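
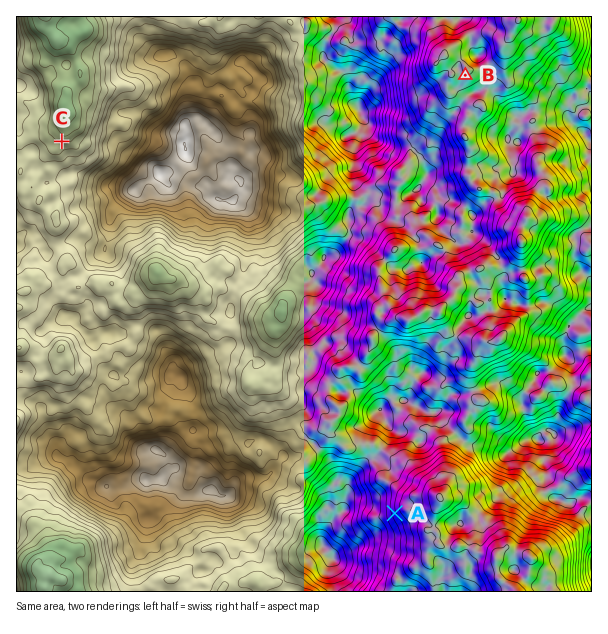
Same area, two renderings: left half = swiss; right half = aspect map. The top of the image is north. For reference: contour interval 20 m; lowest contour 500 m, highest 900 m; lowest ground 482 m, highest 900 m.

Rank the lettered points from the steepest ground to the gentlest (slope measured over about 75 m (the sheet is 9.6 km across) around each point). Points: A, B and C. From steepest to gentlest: A C B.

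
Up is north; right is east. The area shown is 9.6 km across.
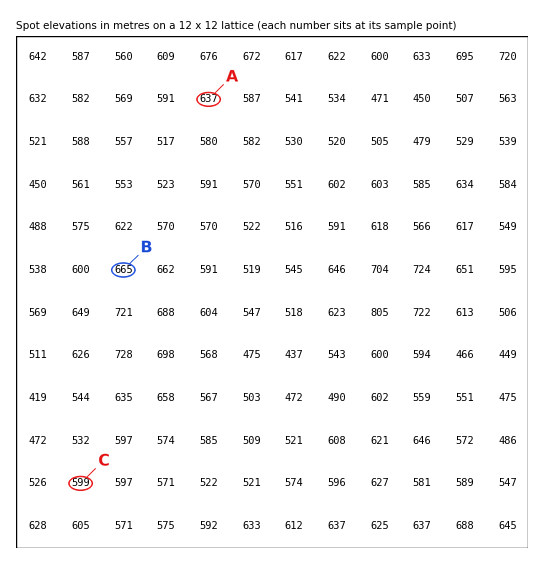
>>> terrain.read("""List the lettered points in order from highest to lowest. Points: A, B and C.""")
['B', 'A', 'C']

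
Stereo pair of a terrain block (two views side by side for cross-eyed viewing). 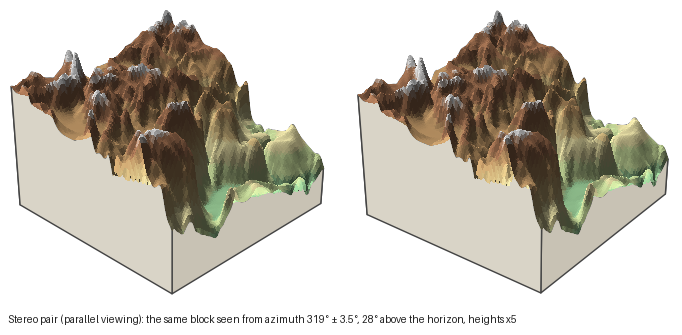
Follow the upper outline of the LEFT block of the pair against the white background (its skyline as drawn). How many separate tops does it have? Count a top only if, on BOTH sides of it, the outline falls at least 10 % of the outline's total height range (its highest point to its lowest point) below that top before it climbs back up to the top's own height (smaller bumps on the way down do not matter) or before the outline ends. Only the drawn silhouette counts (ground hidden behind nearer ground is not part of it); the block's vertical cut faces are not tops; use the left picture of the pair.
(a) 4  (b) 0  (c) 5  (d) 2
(d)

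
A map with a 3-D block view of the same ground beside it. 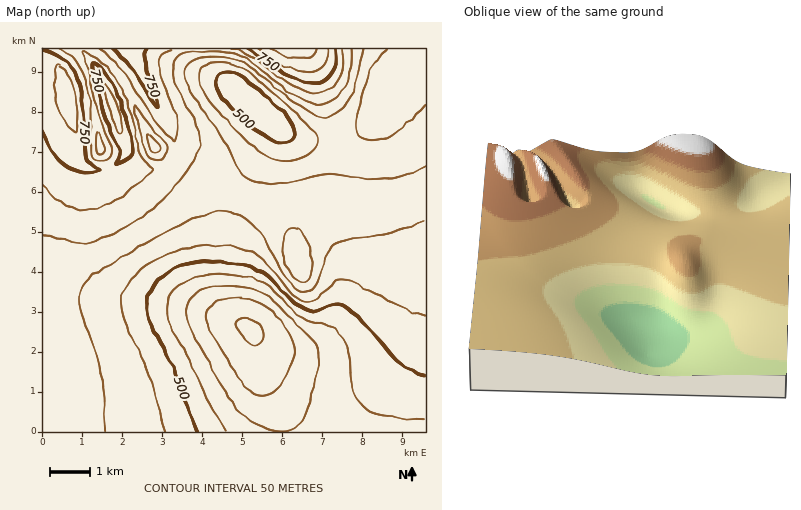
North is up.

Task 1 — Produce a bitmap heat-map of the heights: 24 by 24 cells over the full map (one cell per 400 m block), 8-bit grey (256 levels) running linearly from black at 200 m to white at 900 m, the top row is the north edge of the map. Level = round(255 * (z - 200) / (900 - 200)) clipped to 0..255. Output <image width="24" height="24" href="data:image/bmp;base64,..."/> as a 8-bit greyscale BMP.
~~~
<image width="24" height="24" href="data:image/bmp;base64,Qk12BgAAAAAAADYEAAAoAAAAGAAAABgAAAABAAgAAAAAAEACAAATCwAAEwsAAAABAAAAAAAAAAAAAAEBAQACAgIAAwMDAAQEBAAFBQUABgYGAAcHBwAICAgACQkJAAoKCgALCwsADAwMAA0NDQAODg4ADw8PABAQEAAREREAEhISABMTEwAUFBQAFRUVABYWFgAXFxcAGBgYABkZGQAaGhoAGxsbABwcHAAdHR0AHh4eAB8fHwAgICAAISEhACIiIgAjIyMAJCQkACUlJQAmJiYAJycnACgoKAApKSkAKioqACsrKwAsLCwALS0tAC4uLgAvLy8AMDAwADExMQAyMjIAMzMzADQ0NAA1NTUANjY2ADc3NwA4ODgAOTk5ADo6OgA7OzsAPDw8AD09PQA+Pj4APz8/AEBAQABBQUEAQkJCAENDQwBEREQARUVFAEZGRgBHR0cASEhIAElJSQBKSkoAS0tLAExMTABNTU0ATk5OAE9PTwBQUFAAUVFRAFJSUgBTU1MAVFRUAFVVVQBWVlYAV1dXAFhYWABZWVkAWlpaAFtbWwBcXFwAXV1dAF5eXgBfX18AYGBgAGFhYQBiYmIAY2NjAGRkZABlZWUAZmZmAGdnZwBoaGgAaWlpAGpqagBra2sAbGxsAG1tbQBubm4Ab29vAHBwcABxcXEAcnJyAHNzcwB0dHQAdXV1AHZ2dgB3d3cAeHh4AHl5eQB6enoAe3t7AHx8fAB9fX0Afn5+AH9/fwCAgIAAgYGBAIKCggCDg4MAhISEAIWFhQCGhoYAh4eHAIiIiACJiYkAioqKAIuLiwCMjIwAjY2NAI6OjgCPj48AkJCQAJGRkQCSkpIAk5OTAJSUlACVlZUAlpaWAJeXlwCYmJgAmZmZAJqamgCbm5sAnJycAJ2dnQCenp4An5+fAKCgoAChoaEAoqKiAKOjowCkpKQApaWlAKampgCnp6cAqKioAKmpqQCqqqoAq6urAKysrACtra0Arq6uAK+vrwCwsLAAsbGxALKysgCzs7MAtLS0ALW1tQC2trYAt7e3ALi4uAC5ubkAurq6ALu7uwC8vLwAvb29AL6+vgC/v78AwMDAAMHBwQDCwsIAw8PDAMTExADFxcUAxsbGAMfHxwDIyMgAycnJAMrKygDLy8sAzMzMAM3NzQDOzs4Az8/PANDQ0ADR0dEA0tLSANPT0wDU1NQA1dXVANbW1gDX19cA2NjYANnZ2QDa2toA29vbANzc3ADd3d0A3t7eAN/f3wDg4OAA4eHhAOLi4gDj4+MA5OTkAOXl5QDm5uYA5+fnAOjo6ADp6ekA6urqAOvr6wDs7OwA7e3tAO7u7gDv7+8A8PDwAPHx8QDy8vIA8/PzAPT09AD19fUA9vb2APf39wD4+PgA+fn5APr6+gD7+/sA/Pz8AP39/QD+/v4A////AJiXlZOQjIaAd21jWE9IRkdKTlJUVlhYWZmXlZOQi4V9dGlcUEU/P0JITlRYXF5gYJmXlpOPioR7cGRWSDw2Nz1FTlVbYGNlZ5mYlpOOiYF4bF5PQDMuMTlCTFVcYmdqbJmYlZKNhn5zZldHOC0pLDVAS1VeZWpucZmXlJCKg3lsXk4+MCclKTRCTVdgaG9zdpmWk46HfnNlVkY2KiQkLDxOV11mbnR4e5iVkYyEem5gUUI1LCksOVJoaWhudXp+gJiVkYuEem9iVUk/OztBU3WJfnV4fYGDhZmXk4+IgHZrYVhTUlVdcpaijYCBhIeIiZyamZaRiYF4cWxqam52iqmrlYmJi4yMjKChoZ+blY6HgX58fYCHl6uol5CPj4+Pj6aoqqmloJmTjouJioyRm6WimZWTk5KRkayxs7KuqaOdl5ORkJKVmp+em5iWlZSTkrO4u7q2sauknpiVlJSVmJqbmpiWlZSTk7rAwsK/ubKro52YlZOSkpOVlpWUk5OTk8DHysTFwrivqqKblZCLiIeKjY6Ojo+QkcbOy6q+yaScr6adlIqAeXd9hIeHhoiLjszVzKvLx5yptaiajX9yaWx4g4WCfn6DidHczbXYvaa+taORgHBjYnCDjouBd3Z7g9Xgy7/ZsrrCrpiDcGJfboedo5qHdnB0fNfgxcjKssa7o4t2ZmJwjqy8va2SeXBxddbYusm1wciznId3b3iVudHZ1L2bgHVxcs28srXA0se2ppyVl6fG4u3u4sOfiH12cg=="/>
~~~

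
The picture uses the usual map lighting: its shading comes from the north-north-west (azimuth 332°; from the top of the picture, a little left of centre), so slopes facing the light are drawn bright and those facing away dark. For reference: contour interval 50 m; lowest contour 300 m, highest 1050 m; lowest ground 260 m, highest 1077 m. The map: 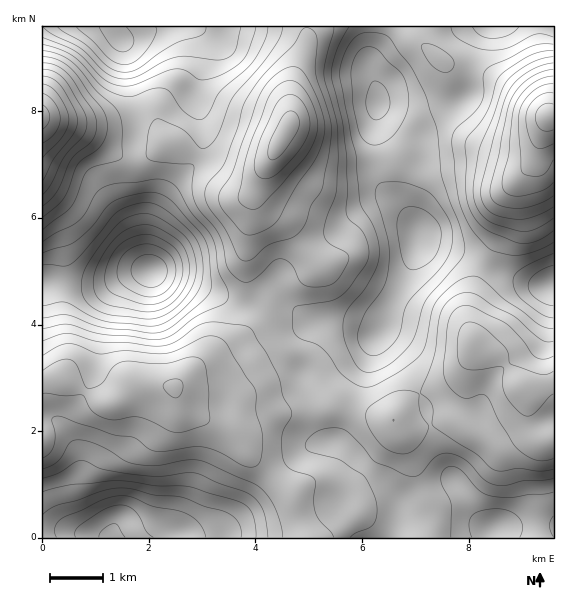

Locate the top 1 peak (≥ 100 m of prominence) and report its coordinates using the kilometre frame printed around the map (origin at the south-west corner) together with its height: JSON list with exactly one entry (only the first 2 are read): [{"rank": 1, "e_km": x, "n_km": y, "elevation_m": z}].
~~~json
[{"rank": 1, "e_km": 4.61, "n_km": 7.71, "elevation_m": 967}]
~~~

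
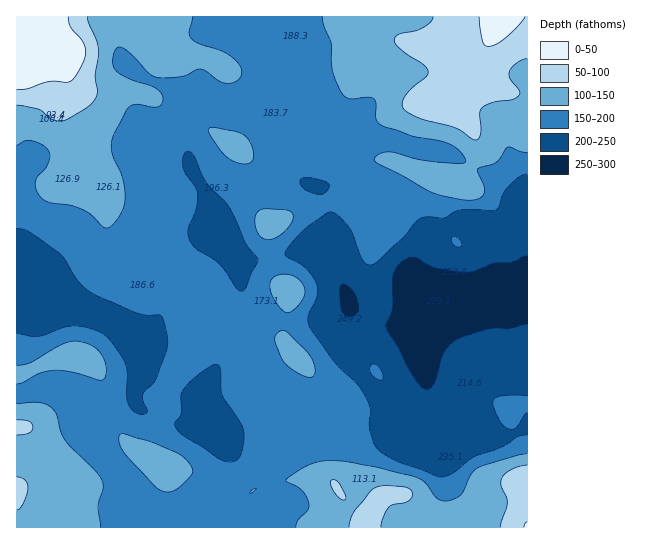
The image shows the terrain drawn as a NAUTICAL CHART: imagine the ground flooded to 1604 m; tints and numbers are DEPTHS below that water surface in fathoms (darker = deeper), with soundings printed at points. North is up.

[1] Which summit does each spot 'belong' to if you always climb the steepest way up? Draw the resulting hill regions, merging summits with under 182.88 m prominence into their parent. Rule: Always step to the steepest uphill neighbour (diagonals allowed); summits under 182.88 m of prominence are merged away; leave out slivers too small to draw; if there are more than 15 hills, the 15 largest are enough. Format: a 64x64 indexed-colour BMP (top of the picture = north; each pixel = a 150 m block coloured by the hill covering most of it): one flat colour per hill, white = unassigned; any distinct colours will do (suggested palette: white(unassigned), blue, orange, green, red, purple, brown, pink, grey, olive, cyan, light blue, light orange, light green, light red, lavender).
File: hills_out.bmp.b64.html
<image width="64" height="64" href="data:image/bmp;base64,Qk12CAAAAAAAAHYAAAAoAAAAQAAAAEAAAAABAAQAAAAAAAAIAAATCwAAEwsAABAAAAAAAAAA////ALR3HwAOf/8ALKAsACgn1gC9Z5QAS1aMAMJ34wB/f38AIr28AM++FwDox64AeLv/AIrfmACWmP8A1bDFACIiIiIiIiIiIiIiIiIiIiIiIiIiIiIiIiIiIiIiIiIiIiIiIiIiIiIiIiIiIiIiIiIiIiIiIiIiIiIiIiIiIiIiIiIiIiIiIiIiIiIiIiIiIiIiIiIiIiIiIiIiIiIiIiIiIiIiIiIiIiIiIiIiIiIiIiIiIiIiIiIiIiIiIiIiIiIiIiIiIiIiIiIiIiIiIiIiIiIiIiIiIiIiIiIiIiIiIiIiIiIiIiIiIiIiIiIiIiIiIiIiIiIiIiIiIiIiIiIiIiIiIiIiIiIiIiIiIiIiIiIiIiIiIiIiIiIiIiIiIiIiIiIiIiIiIiIiIiIiIiIiIiIiIiIiIiIiIiIiIiIiIiIiIiIiIiIiIiIiIiIiIiIiIiIiIiIiIiIiIiIiIiIiIiIiIiIiIiIiIiIiIiIiIiIiIiIiIiIiIiIiIiIiIiIiIiIiIiIiIiIiIiIiIiIiIiIiIiIiIiIhESIiIiIiIiIiIiIiIiIiIiIiIiIiIiIiIiIiIiIiIiERERESIiIiIiIiIiIiIiIiIiIiIiIiIiIiIiIiIiIiERERERERIiIiIiIiIiIiIRERIiIiIiIiIiIiIiIiIiEREREREREiIiIiIiIiIhERERIiIiIiIiIiIiIiIiIhERERERERESIiIiIiIiIhEREREiIiIiIiIiIiIiIiIRERERERERERIiIiIiIiIiEREREiIiIiIiIiIiIiIiEREREREREREREiIiIiIiIiIRESIiIiIiIiIiIiIiIiERERERERERERESIiIiIiIiIhEiIiIiIiIiIiIiIiIiIRERERERERERERIiIiIiIiIiIiIiIiIiIiIiIiIiIiIREREREREREREREiIiIiIiIiIiIiIiIiIiIiIiIiIiIRERERERERERERESIiIiIiIiIiIiIiIiIiIiIiIiIiIhERERERERERERERIiIiIiIiIiIiIiIiIiIiIiIiIiIhEREREREREREREREiIiIiIiIiISIiIiIiIiIiIiIiIiERERERERERERERESIiIiIiIiEREiIiIiIiIiIiIiIiIRERERERERERERERIiIiIiIiERESIiIiIiIiIiIiIiIhEREzMzERERERERERESIiIhEREREiIiIiIiIiIiIiIiETMzMzMxEREREREREREiERERERESIiIiIiIiIiIiIiIjMzMzMzERERERERERERERERERERIiIiIiIiIiIiIiIiMzMzMzEREREREREREREREREREREiIiIiIiIiIiIiIiMzMzMzMREREREzMRERERERERERERIiIiIiIiIiIiIiIzMzMzMRERERETMzEREREREREREREiIiIiIiIiIiIiIzMzMzMxERERERMzMRERERERERERESIiIiIiIiIiIiIzMzMzMzEREREREzMxEREREREREREREiIiIiESIiIiIjMzMzMzMRERERETMzERERERERERERERIiIiERERESIjMzMzMzMxERERERMzMRERERERERERERESIiIRERERERMzMzMzMzMREREREzMxERERERERERERERESIRERERERETMzMzMzMxEREREzMzERERERERERERERERERERERERERMzMzMzMzMxEREzMzMREREREREREREREREREREREREREzMzMzMzMzMzMzMzMxERERERERERERERERERERERERETMzMzMzMzMzMzMzMzERERERERERERERERERERERERERMzMzMzMzMzMzMzMzMREREREREREREREREREREREREREzMzMzMzMzMzMzMzMxEREREREREREREREREREREREREzMzMzMzMzMzMzMzMzERERERERERERERERERERERERMzMzMzMzMzMzMzMzMzMRERERERERERERERERERERERMzMzMzMzMzMzMzMzMzMxERERERERERERERERERERERMzMzMzMzMzMzMzMzMzMzEREREREREREREREREREREREzMzMzMzMzMzMzMzMzMzMRERERERERERERERERERERETMzMzMzMzMzMzMzMzMzMxEREREREREREREREREREREREzMzMzMzMzMzMzMzMzMzERERERERERERERERERERERERMzMzMzMzMzMzMzMzMzMRERERERERERERERERERERERETMzMzMzMzMzMzMzMzMxERERERERERERERERERERERERMzMzMzMzMzMzMzMzMzERERERERERERERERERERERERMzMzMzMzMzMzMzMzMzMREREREREREREREREREREREREzMzMzMzMzMzMzMzMzMxERERERERERERERERERERERETMzMzMzMzMzMzMzMzMzERERERERERERERERERERERETMzMzMzMzMzMzMzMzMzMRERERERERERERERERERERERMzMzMzMzMzMzMzMzMzMxERERERERERERERERERERERMzMzMzMzMzMzMzMzMzMzEREREREREREREREREREREREzMzMzMzMzMzMzMzMzMzMRERERERERERERERERERERETMzMzMzMzMzMzMzMzMzMxERERERERERERERERERERERMzMzMzMzMzMzMzMzMzMzEREREREREREREREREREREREzMzMzMzMzMzMzMzMzMzMRERERERERERERERERERERETMzMzMzMzMzMzMzMzMzMxERERERERERERERERERERERMzMzMzMzMzMzMzMzMzMz"/>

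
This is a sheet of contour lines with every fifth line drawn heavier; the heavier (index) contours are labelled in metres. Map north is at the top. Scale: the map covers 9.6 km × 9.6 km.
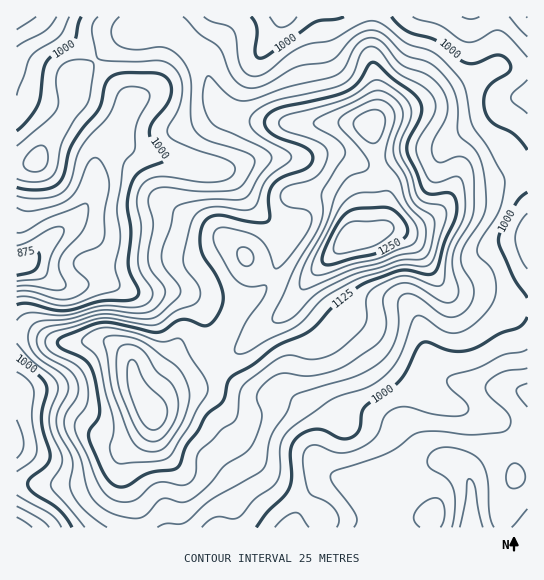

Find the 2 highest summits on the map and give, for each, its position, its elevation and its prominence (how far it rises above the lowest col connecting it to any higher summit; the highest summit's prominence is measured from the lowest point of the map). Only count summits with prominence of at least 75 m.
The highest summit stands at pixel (351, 238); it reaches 1295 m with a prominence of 438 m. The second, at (151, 411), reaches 1243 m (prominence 101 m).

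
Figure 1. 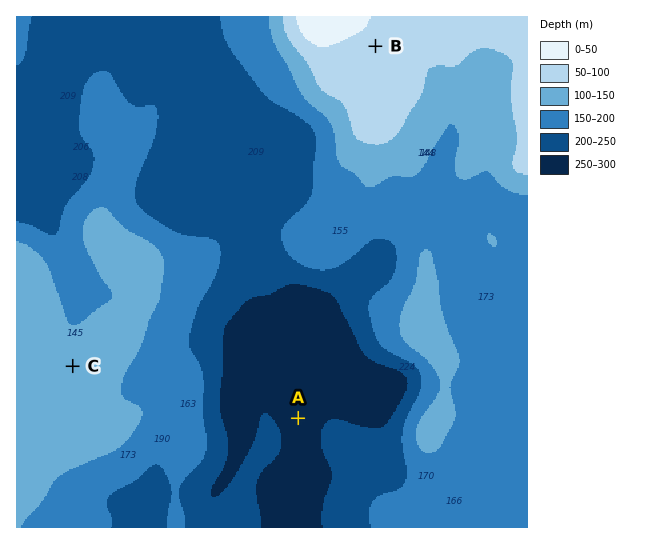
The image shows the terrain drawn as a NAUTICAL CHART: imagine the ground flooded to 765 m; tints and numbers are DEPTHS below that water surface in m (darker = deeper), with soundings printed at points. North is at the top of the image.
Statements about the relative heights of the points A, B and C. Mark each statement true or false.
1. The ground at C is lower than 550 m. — false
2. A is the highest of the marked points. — false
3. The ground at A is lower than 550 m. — true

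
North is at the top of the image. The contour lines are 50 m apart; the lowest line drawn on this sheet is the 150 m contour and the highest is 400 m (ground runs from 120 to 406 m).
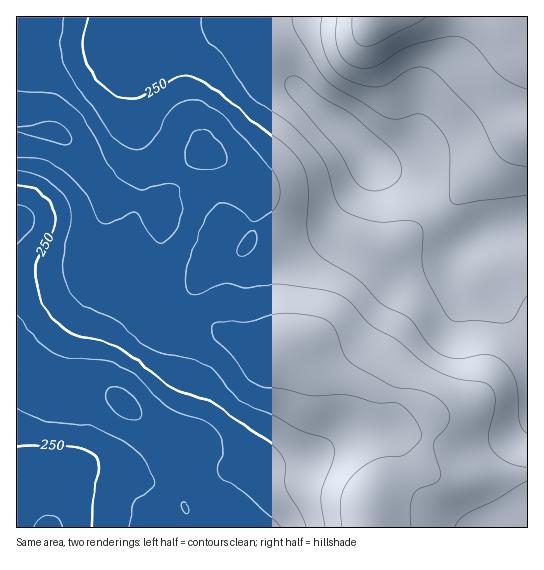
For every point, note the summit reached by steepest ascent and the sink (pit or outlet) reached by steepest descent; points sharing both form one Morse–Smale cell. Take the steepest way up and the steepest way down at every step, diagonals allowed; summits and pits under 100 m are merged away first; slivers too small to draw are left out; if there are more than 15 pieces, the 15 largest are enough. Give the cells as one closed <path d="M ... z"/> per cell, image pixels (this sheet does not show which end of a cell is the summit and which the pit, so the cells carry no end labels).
<path d="M243 16l-226 0-1 114 35 1 8 2 17 17 29 41 10 5 15 1 17 6 18 12-6 32-10 27 0 19 3 12 4 9 6 6 21 7 34 2 45 23 8 0 13-7 11-1 24 25 9 6 28 8 22 9 36 7 13 6 7 8 0 10-9 28-1 16-30 14-17 13-8 16 2 18 157 0 1-303-13 0-28 7-24 13-4 0-12-12-26-38-12-12-32-16-36-40-23-18-50-48z"/><path d="M51 131l-35 0 0 226 34 28 16 7 36 1 11 3 8 4 30 25 23 12 6 6 19 38 24 26 14 21 132 0-1-18 8-16 17-13 30-14 1-16 9-28 0-10-7-8-13-6-36-7-22-9-28-8-9-6-24-25-11 1-13 7-8 0-45-23-34-2-21-7-6-6-4-9-3-12 0-19 10-27 6-32-18-12-17-6-15-1-10-5-34-48-12-10z"/><path d="M527 16l-283 1 24 44 50 48 23 18 36 40 32 16 12 12 26 38 12 12 4 0 24-13 41-9z"/><path d="M17 357l0 171 219-1-13-20-24-26-19-38-6-6-23-12-30-25-8-4-11-3-36-1-16-7z"/>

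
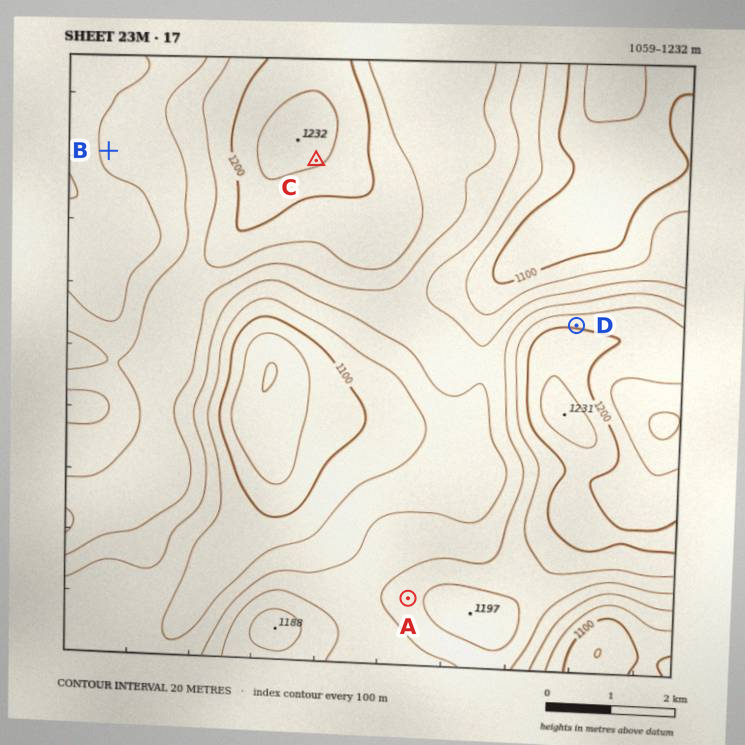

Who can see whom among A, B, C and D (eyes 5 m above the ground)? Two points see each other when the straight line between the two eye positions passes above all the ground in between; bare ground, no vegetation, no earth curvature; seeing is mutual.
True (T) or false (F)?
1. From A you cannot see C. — F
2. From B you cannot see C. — T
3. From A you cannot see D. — T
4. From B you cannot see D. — T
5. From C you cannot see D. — F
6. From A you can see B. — F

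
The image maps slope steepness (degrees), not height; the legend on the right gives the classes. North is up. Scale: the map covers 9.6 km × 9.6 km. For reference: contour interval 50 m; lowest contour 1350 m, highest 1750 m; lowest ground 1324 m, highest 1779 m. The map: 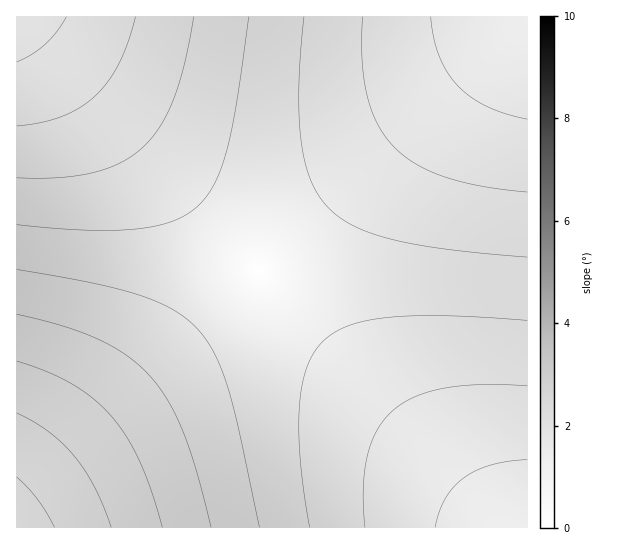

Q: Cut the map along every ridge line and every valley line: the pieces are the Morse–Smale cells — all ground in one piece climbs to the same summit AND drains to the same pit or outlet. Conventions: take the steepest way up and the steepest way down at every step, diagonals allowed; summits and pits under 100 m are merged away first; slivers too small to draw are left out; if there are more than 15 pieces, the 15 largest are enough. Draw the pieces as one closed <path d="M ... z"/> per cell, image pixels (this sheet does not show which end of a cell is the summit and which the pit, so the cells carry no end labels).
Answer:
<path d="M527 19l-267 251 3 5 238 253 27-1z"/><path d="M259 271l-242 226 0 31 483-1z"/><path d="M527 16l-506 1 238 254 263-246 5-4z"/><path d="M21 16l-5 1 1 482 242-228z"/>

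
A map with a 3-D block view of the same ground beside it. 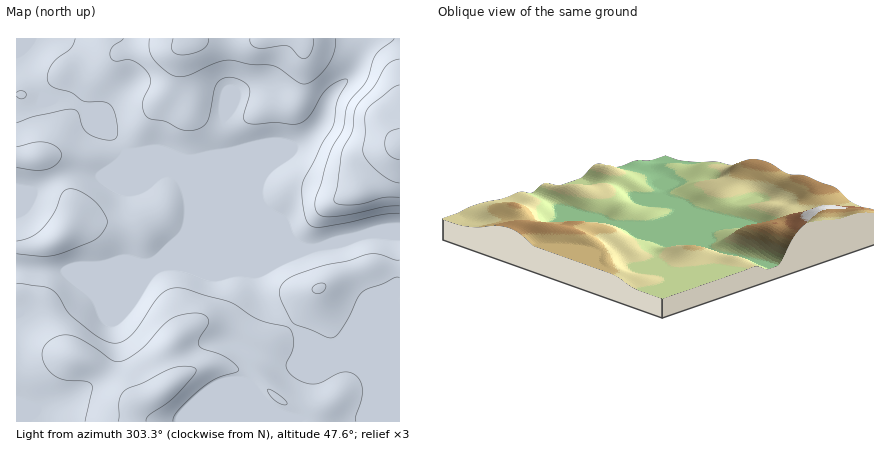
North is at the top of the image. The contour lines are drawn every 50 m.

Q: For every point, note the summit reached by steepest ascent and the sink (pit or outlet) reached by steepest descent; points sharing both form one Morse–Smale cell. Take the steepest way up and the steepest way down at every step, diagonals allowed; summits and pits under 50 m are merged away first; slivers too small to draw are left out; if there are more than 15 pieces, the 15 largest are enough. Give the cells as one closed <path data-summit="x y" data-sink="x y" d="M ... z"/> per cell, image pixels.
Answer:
<path data-summit="162 390" data-sink="16 38" d="M186 191l2 27-4 14-26 26-8 4-32-2-14 5-26 1-12 5-50-3 0 154 384 0 0-82-56 0-18 3-28-12-30-23-7-10-5-24-10-22z"/><path data-summit="192 40" data-sink="16 38" d="M366 38l-319 0 13 5 9 9 6 14 0 12-3 12-6 8-6 2 12 1 10 6 24 25 7 4 13 16 32-3 24 9 14 0 18-3 60 0 28-13 18-18 13-32 19-18z"/><path data-summit="400 146" data-sink="16 38" d="M400 38l-33 0-15 36-21 22-11 28-14 15-16 10-16 6-60 0-18 3-14 0-24-9-31 3 11 8 36 14 7 8 3 6 16 16 102 43 12 1 12-4 12 0 26-9 36 2z"/><path data-summit="60 236" data-sink="16 38" d="M42 94l-4 11-22 7 0 156 50 3 16-6 22 0 14-5 16 0 14 3 10-5 26-26 2-4 2-28-7-18-7-8-44-18-17-20-7-4-26-27-12-5-14 0z"/><path data-summit="318 288" data-sink="16 38" d="M200 204l-1 0 47 48 9 20 3 18 5 12 35 29 28 12 18-3 56 0 0-103-36-2-26 9-12 0-18 4z"/><path data-summit="400 146" data-sink="16 38" d="M46 38l-30 0 0 74 22-7 4-11 6 4 12 2 6-2 6-8 3-12-2-18-13-17z"/>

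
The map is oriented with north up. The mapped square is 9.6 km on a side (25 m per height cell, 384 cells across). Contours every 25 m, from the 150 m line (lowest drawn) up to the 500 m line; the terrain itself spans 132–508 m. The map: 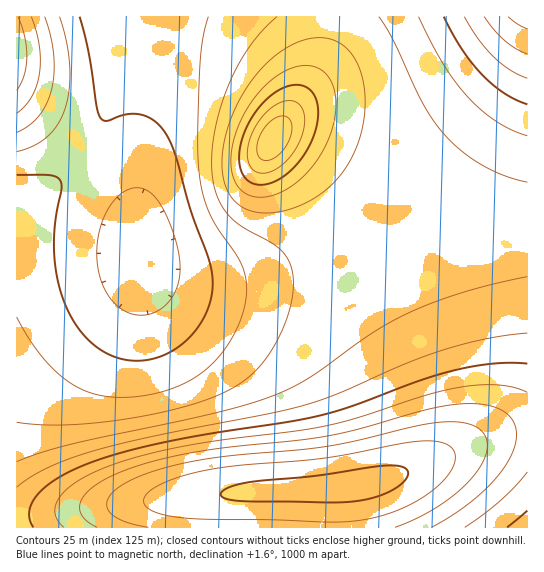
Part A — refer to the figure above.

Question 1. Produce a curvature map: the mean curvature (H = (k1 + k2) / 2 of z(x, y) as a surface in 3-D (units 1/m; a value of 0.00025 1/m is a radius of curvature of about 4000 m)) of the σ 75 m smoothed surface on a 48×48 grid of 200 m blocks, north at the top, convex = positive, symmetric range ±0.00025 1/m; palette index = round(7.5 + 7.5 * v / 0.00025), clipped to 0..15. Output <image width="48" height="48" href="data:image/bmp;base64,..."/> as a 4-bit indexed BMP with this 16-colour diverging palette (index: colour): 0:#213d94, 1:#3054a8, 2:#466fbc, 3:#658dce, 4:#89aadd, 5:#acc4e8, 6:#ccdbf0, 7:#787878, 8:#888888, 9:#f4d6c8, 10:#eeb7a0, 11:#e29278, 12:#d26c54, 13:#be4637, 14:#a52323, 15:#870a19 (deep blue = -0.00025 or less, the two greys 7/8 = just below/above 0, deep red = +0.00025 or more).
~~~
<image width="48" height="48" href="data:image/bmp;base64,Qk32BAAAAAAAAHYAAAAoAAAAMAAAADAAAAABAAQAAAAAAIAEAAATCwAAEwsAABAAAAAAAAAAlD0hAKhUMAC8b0YAzo1lAN2qiQDoxKwA8NvMAHh4eACIiIgAyNb0AKC37gB4kuIAVGzSADdGvgAjI6UAGQqHAJmZqqqqq7qqqqmZiIiIiIiIiIiHd3d3d5maqru7u7u7u7uqqpmZmZmZmZiIh3d3d5maqru7u7u7u7u7u6qqqqqqqZmYiId3d4iZqqu7u7uqqru7u7u6qqqqqqqZmIiHd4iImaqru7u7u7u7u7u7uqqqqqqqmZiId3d3iImaqru7u7u7uqqqqqqqqqqqqZmIiHd3d3eIiZqqqqqqqqqZmZqqqqqqqpmYiHZmZmZnd3iIiZmZmYiIiJmZmqqqqqmZmHdmZmZmZmZmd3d3d3d3d3iIiZmaqqmZmHd2ZmZVVVVVVmZmZmZmZnd3iImZmZmZmXd3dmZmVVVVVVVVVVZmZmZnd4iImZmZmXd3d3ZmZmZVVVVVVVZmZmZmd3eIiImZmYd3d3d3ZmZmZmZmZmZmZmZmZ3d3iIiIiIiHd3d3d3d3d3d3ZmZmZmZmZnd3d4iIiIiHd3d3d3d3d3d3d3d3d3d2Z3d3d3eIiIiId3d3d3d3d3d3d3d3d3d3d3d3d3d3iIiId3d3d3d3d3d3d3d3d3d3d3d3d3d3d4iId3d3d3d3d3d3eIiHd3d3d3d3d3d3d4iHd3d3d3d3d3d3iIiId3d3d3d3d3d3d4iHd3d3d3d3d3d3eIiIiHd3d3d3d3d3d4iHd3d3d3d3d3d3eIiIiId3d3d3d3d3d4iHd3d3d3d3d3d3d4iIiIh3d3d3d3d3d4iHd3d3dmZ3d3d3d3iIiIiHd3d3d3d3d4iId3d3dmZnd3d3d3d4iIiId3d3d3d3d4iId3d3dmZnd3d3d3d3eIiId3d3d3d3d4iId3d3dmZnd3d3d3d3d3iIh3d3d3d3d4iId3d3dmZnd3d3d3d3d3d3d3d3d3eHd4iId3d3dmZnd3d3d3d3d3d3d3iIiIiIiIiId3d3dmZmd3iId3d3d3d3d3iIiIiIiIiIh3d3d2Zmd4iIh3d3d3d3d3iIiIiIiJiIh3d3d2Zmd4iZh3Znd3d3d3iIiIiIiJmYiHd3d3ZmZ4mqqHZmd3d3d3iIiIiIiIiJmId3d3ZmZ3msyodmZ3d3d3iIiIiIiIiIiId3d3dmZnit/admZ3d3d3iIiIiIiIiIiIh3d3dmZmed/9l2Znd3d3iIiIiIiHiIiJiHd3d2ZmaM//uGZnd3d3iIiIiIiHeIiImHd3d2ZmZ67/6nZnd3d3iIiIiIiHd4iImHd3d3ZmZov/+4d3d3d4iIiIiIh3d3iImYd3d3dmZnnP/Jh3d3d4iIiIiId2d3iImYd3d3dmZmes3Kh3d3d4iIiIiId2Z3iImYd3d3d2ZmeKu6mHd3eIiIiIiHd2Z3iJmYd3d3d3ZmZ4mpmId3eIiIiIiHd2Z3iJmYd3d3d3d2d4iZmIh4iIiIiIh3d2Z3iJmYh3d3d3d3d3iIiIiIiIiIiIh3d2Z3iJmYh3d3d3d3d3iIiIiIiIiIiId3d2Z4iZmYiHd3d3d3d3eIiIiIiIiIiId3dmd4iZmYiHd3d3d3d3eIiIiIiIiIiHd3Zmd4iZmIiId3d3d3d3d4iIiIiIiIiHd2Zg=="/>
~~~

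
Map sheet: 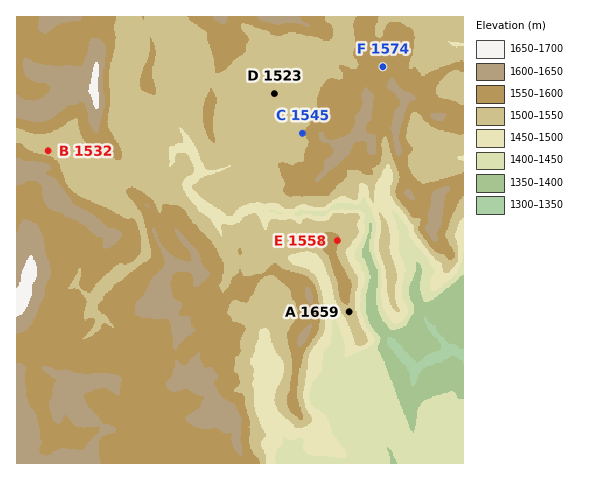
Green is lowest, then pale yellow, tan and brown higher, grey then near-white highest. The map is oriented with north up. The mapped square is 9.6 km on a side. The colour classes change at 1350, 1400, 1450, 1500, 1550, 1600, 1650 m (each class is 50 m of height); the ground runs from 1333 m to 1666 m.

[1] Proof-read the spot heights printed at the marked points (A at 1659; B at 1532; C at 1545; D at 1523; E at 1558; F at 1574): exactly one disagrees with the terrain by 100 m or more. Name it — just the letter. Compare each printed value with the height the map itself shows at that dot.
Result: A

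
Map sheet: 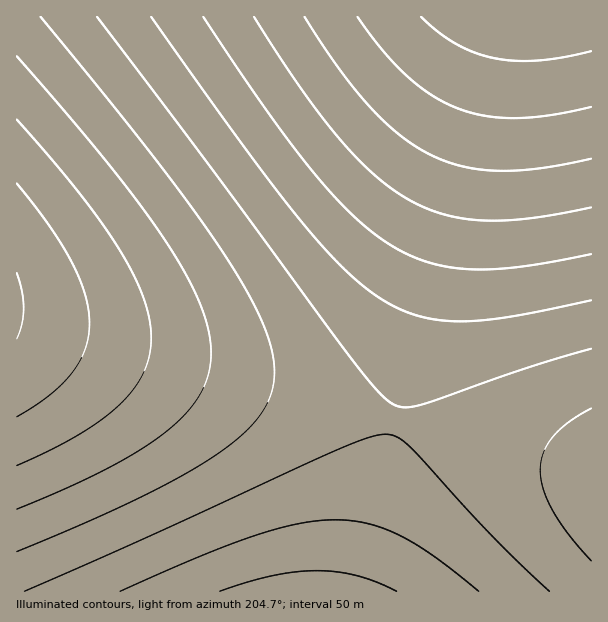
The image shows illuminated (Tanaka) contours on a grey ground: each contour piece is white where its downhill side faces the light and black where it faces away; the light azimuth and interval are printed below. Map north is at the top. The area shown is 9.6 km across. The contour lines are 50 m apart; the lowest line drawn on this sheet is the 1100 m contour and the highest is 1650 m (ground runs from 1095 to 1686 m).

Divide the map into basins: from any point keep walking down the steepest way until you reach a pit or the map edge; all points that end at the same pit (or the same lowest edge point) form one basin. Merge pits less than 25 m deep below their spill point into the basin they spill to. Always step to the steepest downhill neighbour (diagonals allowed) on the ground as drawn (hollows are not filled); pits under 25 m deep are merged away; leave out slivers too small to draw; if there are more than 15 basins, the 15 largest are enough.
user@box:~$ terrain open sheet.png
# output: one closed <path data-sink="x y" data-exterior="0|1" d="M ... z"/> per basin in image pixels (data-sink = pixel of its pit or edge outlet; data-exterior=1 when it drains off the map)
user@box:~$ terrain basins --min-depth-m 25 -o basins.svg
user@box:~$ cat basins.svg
<path data-sink="17 306" data-exterior="1" d="M497 16l-481 1 1 575 335-1 136-534 10-36z"/><path data-sink="591 483" data-exterior="1" d="M591 16l-93 1-145 575 239-1z"/>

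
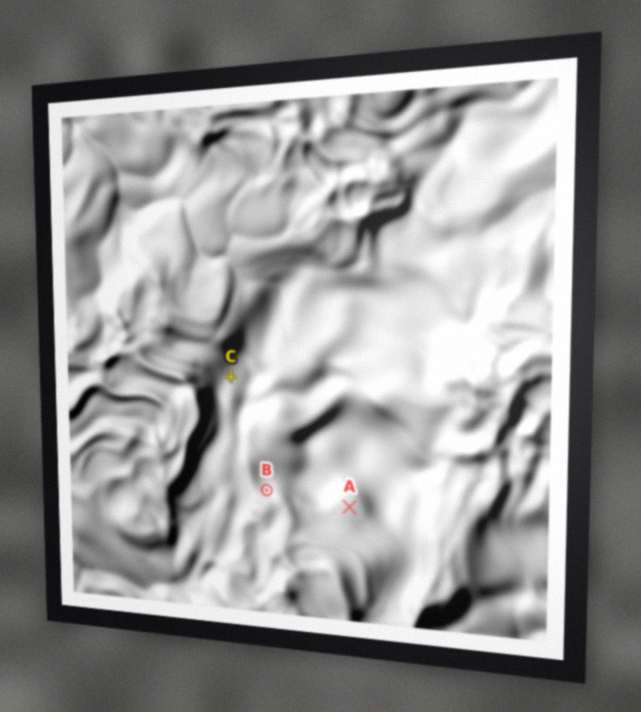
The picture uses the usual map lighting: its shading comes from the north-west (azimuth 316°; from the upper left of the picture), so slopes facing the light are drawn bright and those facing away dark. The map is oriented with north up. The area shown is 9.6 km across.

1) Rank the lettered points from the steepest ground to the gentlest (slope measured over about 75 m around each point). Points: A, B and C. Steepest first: B C A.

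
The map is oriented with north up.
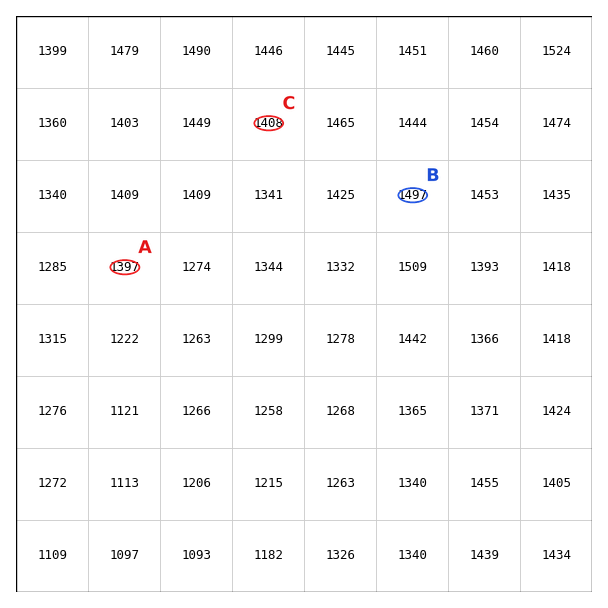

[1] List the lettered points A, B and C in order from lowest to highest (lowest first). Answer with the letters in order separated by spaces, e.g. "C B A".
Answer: A C B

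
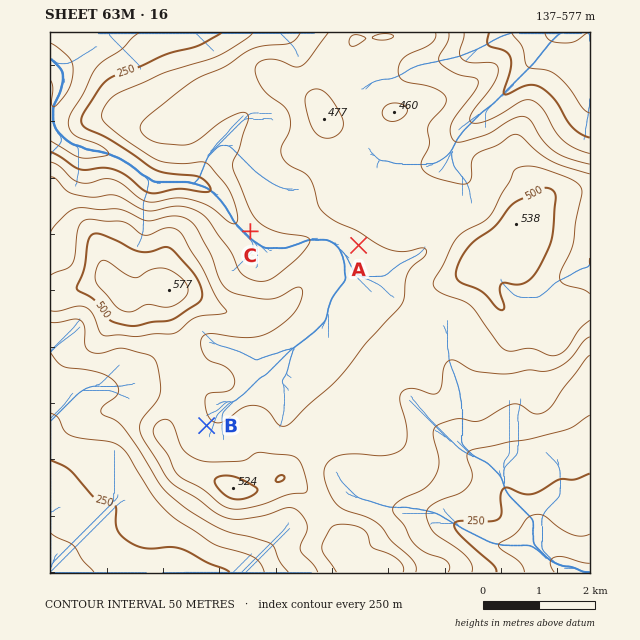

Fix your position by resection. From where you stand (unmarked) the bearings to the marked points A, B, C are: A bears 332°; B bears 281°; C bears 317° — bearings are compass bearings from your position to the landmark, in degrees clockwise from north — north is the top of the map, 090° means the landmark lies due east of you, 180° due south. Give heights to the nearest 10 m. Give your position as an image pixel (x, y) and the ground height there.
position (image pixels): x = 483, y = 480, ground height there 290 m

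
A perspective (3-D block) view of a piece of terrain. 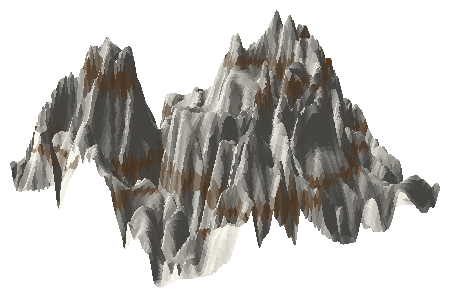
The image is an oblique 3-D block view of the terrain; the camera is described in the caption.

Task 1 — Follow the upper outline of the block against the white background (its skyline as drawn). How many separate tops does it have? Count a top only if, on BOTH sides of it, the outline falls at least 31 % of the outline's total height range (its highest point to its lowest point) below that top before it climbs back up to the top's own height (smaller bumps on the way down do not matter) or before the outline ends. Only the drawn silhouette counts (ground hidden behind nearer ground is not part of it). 2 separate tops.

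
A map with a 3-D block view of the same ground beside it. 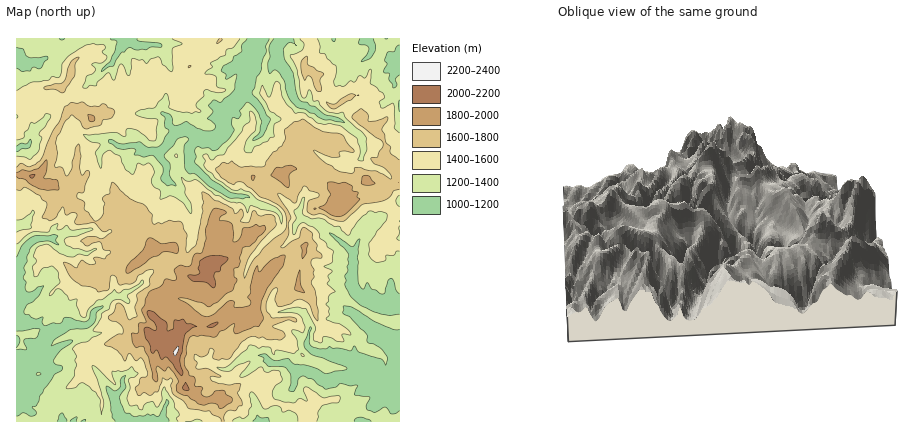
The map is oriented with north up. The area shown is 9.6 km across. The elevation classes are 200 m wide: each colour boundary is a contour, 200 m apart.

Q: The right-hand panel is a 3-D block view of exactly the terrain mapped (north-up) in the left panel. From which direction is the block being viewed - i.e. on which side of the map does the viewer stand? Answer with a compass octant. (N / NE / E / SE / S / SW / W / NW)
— N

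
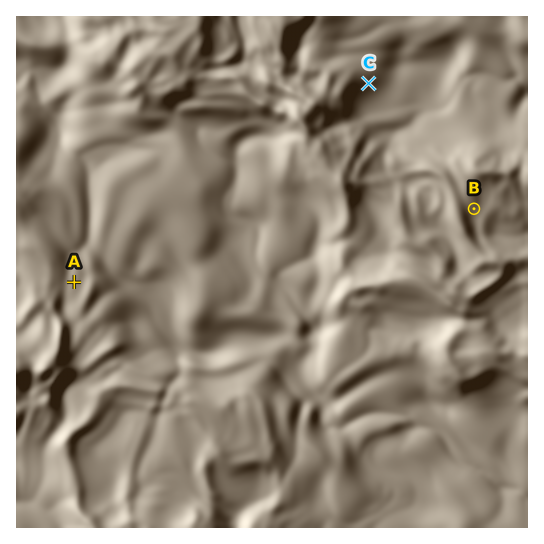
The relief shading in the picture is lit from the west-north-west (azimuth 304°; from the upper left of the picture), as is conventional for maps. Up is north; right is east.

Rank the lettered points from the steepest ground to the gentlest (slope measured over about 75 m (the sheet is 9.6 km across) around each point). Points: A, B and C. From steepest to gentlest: C B A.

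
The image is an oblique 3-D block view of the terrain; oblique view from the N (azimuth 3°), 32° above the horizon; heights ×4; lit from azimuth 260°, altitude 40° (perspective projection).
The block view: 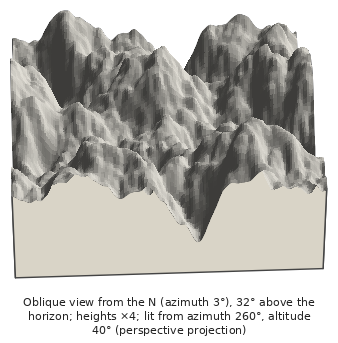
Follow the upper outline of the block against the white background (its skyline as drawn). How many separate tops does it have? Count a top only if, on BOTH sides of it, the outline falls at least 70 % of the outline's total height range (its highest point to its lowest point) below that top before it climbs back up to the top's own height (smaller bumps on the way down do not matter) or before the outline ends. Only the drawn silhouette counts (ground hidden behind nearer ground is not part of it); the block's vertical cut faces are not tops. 0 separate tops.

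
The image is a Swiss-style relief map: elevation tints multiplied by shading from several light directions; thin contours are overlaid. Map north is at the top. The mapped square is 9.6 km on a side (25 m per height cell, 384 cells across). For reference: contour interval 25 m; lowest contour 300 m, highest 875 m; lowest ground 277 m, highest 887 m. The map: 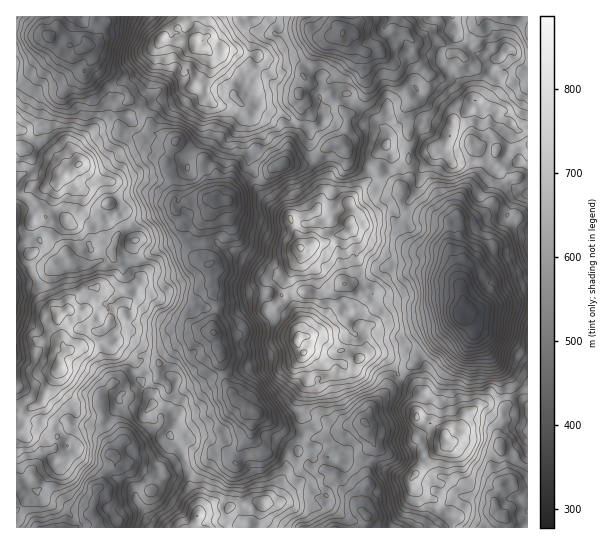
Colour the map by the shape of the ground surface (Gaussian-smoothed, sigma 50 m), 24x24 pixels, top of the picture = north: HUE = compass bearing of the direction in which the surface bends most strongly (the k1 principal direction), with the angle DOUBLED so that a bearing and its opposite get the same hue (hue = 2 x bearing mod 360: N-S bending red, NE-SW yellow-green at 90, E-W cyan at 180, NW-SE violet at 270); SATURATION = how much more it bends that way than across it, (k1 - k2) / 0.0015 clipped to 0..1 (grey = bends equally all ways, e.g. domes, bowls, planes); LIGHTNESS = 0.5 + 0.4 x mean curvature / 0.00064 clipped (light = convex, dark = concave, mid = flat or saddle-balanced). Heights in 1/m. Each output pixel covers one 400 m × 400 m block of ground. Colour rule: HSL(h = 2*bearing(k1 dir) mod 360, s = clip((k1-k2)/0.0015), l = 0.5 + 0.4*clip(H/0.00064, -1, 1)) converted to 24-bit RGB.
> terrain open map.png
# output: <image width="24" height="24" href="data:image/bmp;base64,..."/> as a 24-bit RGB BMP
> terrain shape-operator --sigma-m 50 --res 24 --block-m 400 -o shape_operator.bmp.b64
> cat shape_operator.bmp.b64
<image width="24" height="24" href="data:image/bmp;base64,Qk32BgAAAAAAADYAAAAoAAAAGAAAABgAAAABABgAAAAAAMAGAAATCwAAEwsAAAAAAAAAAAAA9y22ebHKQf+kLgV/NFzkLL8YKrRyxzdh/8p3kxEpkTKZ3pdN0EMuSlXxbVDebfvkCQVl5hVMvt8oHsBoz/W+Mui8Mwwd32gZwYHM52uRzLoVBUJEdh5u3PjIDCEndbVH1O2sRmDvkHD14dT3x5vujjG6juibihmDFDeSazGb8/fUS9vSQnYc5JdNCTKUNE7NOpMX5DFh8ufZCluEANrh1zMn1yyzRqYfUOw3iKIpMx0RvG4u5ndox10tYhYY02RzBA1xi+X//8zSmCN/wWIictcoUxNkb4gdy9lBENCW66O3o8zzBg4tmx9H1U0me+Zvma0be0okFrR5WB496YE82nPVgZzhe43NDHDVMAMW3f8E6EOpuOPUeeJzACZ87kWS46+6LYO8qO8grQQ3kBrBWhUgUOuS1NqDqYjUeLnrHFTlFQjgrRIh+MsuYaUlVrkhMA00HCRr/blUM/jg8LTl56+nCgFEesng7Guo2Zs+MNlOEVvc4CzaV5vtdMbrv+iaO5LAJ8ZOVRAjMAMZ29ko/PEQb00WrLcoCCgrFl7y0PvUJF+hvoo1+oa9FTbCL7i6jh0c6mpeqOBJDD0tFaNSu4Apl+8lzOYiTSvLhg44XRY0ViBnqcpVr+rBo3ji0niBIt7TAz4zo/NDVeHBa9fGMjvb5Jj/bDPn22WH3YnU6YyJujClIYF5FvJHE6y0z/XHZBWFTgDJv3jvRkHz7rTh3PNMOMThx6fu54W3E+W+BYpXwfCCG9u2cDKxLgUg3z8m6uKfQc+3vKvroYLz28DvOJ/CONyNqpgsKYe/NANRJLqB12bHok7R9PnSLL2KHIqA6pucazPSV+XEItw6pF8pCxUoVA+B40KK44hd1LhJqZkcinogaMkq1I9PglcmYnoslEgbChEsdh4YUtYJEvGa9OTXvXXdXg2Hxdp22H2MWbhCR70uIwg1TRFVIkNndr1jpONMlujK2oTq0DxrK0+844Oqx2btP+LRNqLuEQCqkErcoPCnDto/kdUNohwznHTYvHA1qs1T17Z3gpo5JgpaXRM2FU0dQH0clvVaH6VZTlvF4772mHXl01afZdw7cJLuLhjCEBp4ql/T44GW9po7XksOZeURFC0Gcepg10l9265ZhSliHwsrH3viRyCwUcCg7fvQLm4eQkkMYJkDdEAVdtkG7PFokSmtPBYZMRpCHOKrzURM4FOb6tm3RlTBOD67nckeMtkfvjtlzVy2NxSFIRp6WLLOnji53uNN2i17WsgmS8EtEFxR++jQd+68Qg6lXWHri8f4YBaROoyn6Ng82PnSxD32333foNqQRCKd0T4uz6EsFAZlYXvYH2cSN9uU8+CMNCGo5N+hHHTbuX7tR/dCr849Qg9LML42O5Y2NQ9duCAv1PrR+QDCHoZK5t5du6zuaRrGz9pZpysuBQcu39UejJ7qC3loO23z2ndtKp494bxhKJcAjNgaYhwQX0wRT1sIJioJCxsot//UY98pyTOmv1rty/zOeBkdkIUu8y5qxzqSCSJfzfprCo2NdoH0JNip1nrL5YS9O+OSk7nvv33qWFrmri/rxan3bjHhA/zlCJEAE4MLnmMU79ycJwth+0RUyCR2LZLn1hGa8bbqAbGyeNW2FZcGGBBUXspfl92G5IrHQS+9rzU9mSg6GYPOpAMt31VCGtYi8S4ZBC0vz/Q6GoQBIAkz5omGr+OWCQCC3Lbqhe18NxayuiJAdPRTP8P3JbKgrOOd4kiQaxYtxnIiqiEgKgkJ4fUlIHpS54+PXtnADhC2l/nS3za/EE+GRcxL5OKZEDKGnS2x+rmqKRx1PHyjjeuzR0uaSdGbrCp9sT478wvR8j20jxrNuYjhwK7mnuf8N5PY4LmcUfX2SA1/6ciRDSmEUsvZ3rdsHmSZXTWw6m6fwHzcjNjqWuHVPJF1wGowGJhCbx2W7YeweyRIUHQX2+gjheRik40dN0igvdZ/h2MoCTZf59www/TXAwdK8ax+61DHHJerNaBc69/BuowjgW8nMtCuQp+7v0KpF0xwtQpb4TFsutx4DupPlWQq4syfGG9T15M0gujdAE++1e72mEffHy+0ripJ1MAumhFIOtdiazYZ9ZlFg9YdHl59hhtZlnkkLEISG01z4rTs9tXjKkjrtO7toejENlT6kOft3UqwHsmHSkkJcxgynBYITqIbITiw1MJCsVoSGentypHn2fbVXiEWESoJylIjOu7qDDZHSsVj6dGI4lm6adeBzN2QXhhFpGQft/MULQYIZX8jMzcMH7S06oBQlh0/Mcq+2vikET9RVtpz/1FF"/>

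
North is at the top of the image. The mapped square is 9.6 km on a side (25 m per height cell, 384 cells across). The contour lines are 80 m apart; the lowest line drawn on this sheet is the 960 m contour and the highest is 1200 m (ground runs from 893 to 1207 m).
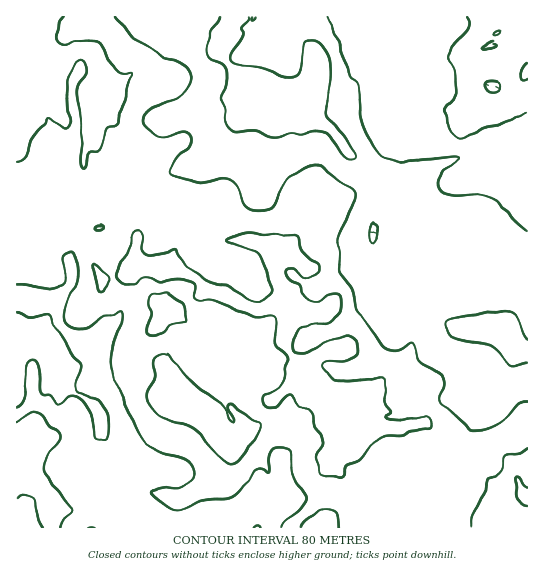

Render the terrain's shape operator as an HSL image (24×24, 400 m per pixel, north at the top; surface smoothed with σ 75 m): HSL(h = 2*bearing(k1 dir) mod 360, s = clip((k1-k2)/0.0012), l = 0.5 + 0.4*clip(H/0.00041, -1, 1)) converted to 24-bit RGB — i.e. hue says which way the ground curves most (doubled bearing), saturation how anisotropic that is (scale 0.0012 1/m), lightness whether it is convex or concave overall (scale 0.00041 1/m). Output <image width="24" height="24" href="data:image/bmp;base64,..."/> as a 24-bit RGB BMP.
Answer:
<image width="24" height="24" href="data:image/bmp;base64,Qk32BgAAAAAAADYAAAAoAAAAGAAAABgAAAABABgAAAAAAMAGAAATCwAAEwsAAAAAAAAAAAAA6b6jwUGOnknvc431atLspnpJcSA0wsJ4ZpYgGn1t4K9kA0pIHZRHa7NN+tnReRadb9ekdzFifaiQaVmNOneRb3/B6ee3IlxSxtaViHi5ZIikWCIwQA0NvzheqdHhnJrf/8n+d7zhE5FRz0uEHnxzJEYMdoIAzIcTPhlChLqAb5SRUlh7Xa1qIkRJ9ejWaCpsb4hGgoRBXDBFhSaKrNXldavTjYtQTlE2QkEi7pGIzqp/H7GfJCV1j1+07aqfUNFKMZOOYLOgiFJ9dJl0eEWRMLd+yX5D7xxSjYpjqmVfOW9VJrSamj95hkI9mnNaaEBQV5F/1sJe+OXTK2leHDo5H19l+dfN6J3aUME7Hx4UaIo1d5paImNx5ZbKMbCJ6YZb99Tri6bSwKjaOkqHQyZLrn1wnFRUX5xaR1+HzP/Y4TSWt0rod5i7GiNZd+mE4ZuAxWrpqaf3movrm+LQZbPMC4plulvq8prI9NOAm0Wttj9aZypbRylKpoptntHHvKDPr/nvgDvMSdOnyxtygkyPaTh7ROk8ftSv22R+KHxKQahazNdtZRtDnFZKBywaoslj8P1OLFhunCeeujagUoeigsGwo3fB0/jak0dgYykjYTcmULmf4z7QlvKrYNrVeWy5zIWnmku8nnS+s1SCVHicjW+Nb7efLZRn4/rPMCF+QhMjjadEj36niaVuXsuHxOBTbR5HgsrGinusPWBeKG52/O/PRxEFIDADIIAixomrbpBNoWSKgGKYh5iqn8a0Pzt60eKTLQYsxZYqQb9hQ3GV0J6ZZboxayUyfbBvaKZlXGGnbjyXvfF4CikP32P+59b1WLDQJSZN16GDTIV3XJynb62ClTtSWx82rogeEQMx5+/cXKxrFDw2vZBpyXh7VrJAS7yTk1xJSx0fO1wi/PKPVBtaVJcdHNISgkNxOC9r3MufhVhOOCsVODUQMysUW5VPv8mdDU1ee9mF8H6vMX5UG3czjty41o3inS90NjDNxvH5dVz3w/vJaLL/7c3+k7bpLz1mgjuAoIM4okFinYOplHitlW2gQ4thbLKvopzRD1ls651oxlj/ZupvZ28icYAliefSdLbOi0BFKwghu/9fqFIKAEcI6kApZDBrSCA/pL6Xj3yVjoWaen+snaLLi4zFooq4ksOCFAcs0P7FCgo0/d7OXHjvufXjQR8SNiURJxcMbrMX/8p4sP/143zcLXFiYyt8qmy9faZ6gIeLhoWNeZiDXXl/i3aOmIlijUFnP2C226wsNpJw1+Z0I0JMu3tSlmbmpZzvzNf/ye7/99TupC13v4dRhnw7Eh830KikpIOlf4iJhn5/lJuAg1KKYlVDcomBY7aynkOKddJzMEKz1a+fclGuu1qDfpgmUbYkKaA7Y0ZBcS8lypBQo1Z/04J/ES49OJpPqZxcknNugJaTnHaFdUhtfHSfklhQhzw/XIdTeLhpT1h5ZZ87RndAXa6Le4m+xZGtnnVRJC0+sluo6urZTliV5cvTKByTGlY5wKuOmVR1n3A+d1syUaJzdqWKS8J0N3+vuZDGprV0Zkp6k8R9X4mVRIA+W2pOlHtpsGdpO2NzIolm266qm9DIZE6uZQJTxrhtMn0tQZV1u5PWx6/fiqzNl2CfW6aNLD5luUdj2LCHQFyNc8JsameVonOTU5JfRZeNvqe+aW+xWmS/RLlHvJhkKQohrTZGqL+irm+run0xKVgGMWAHX0oTtyp/hWNiIRw3EaFF8tmfN6iARr6BOVOBt3y5wbOsSYB/X3E7kHNKVZd2kVFskx4uXx1foNSxpoCYi36kg2Og5ZDNXsN1WZ+AG3ZUe1WktSbDADKU+enSgbVmYE88Qj8vRHYsi509elRpWHSLlbSDRiMwc1g7lDGyks21iJx4d6ukmFqidm+bPjm6++zQdWbexzl9ljmk3vfUAxAw6cGh7dXfj0Szcn26k5e2hLG2R5CNX4ltbjY4gDY5S6x4Hi5c3sehmIVnemNEW8CocryvKBNT8P/MIw0q54mtYn261UOohQDwEtsfNtbY0J/Ub4HBpKbHc6G9ukXLmSZYP0yZrNLAT7GpEg0m5NmPaFp7h86FeC+OwkA/HKCk83wEH1M7Kpj3835KLKxk5j3kkO7GfjaDaL2GgTdVcmo5uodDEBsjzHTLy5SzdaR8hzFmIBY/0NxiRcpLh86cPSR8XMRuQIvJ+NPz8q3kAFMlMdFwwmNhPHEuNq02mMOrXChRfVFbt4d1rn9VK2t3OZiz4XOIiF9Qa0yGRjyT0ezPh9S+jFFyUzKTjJtMKEgza5ExoN+m1oTg"/>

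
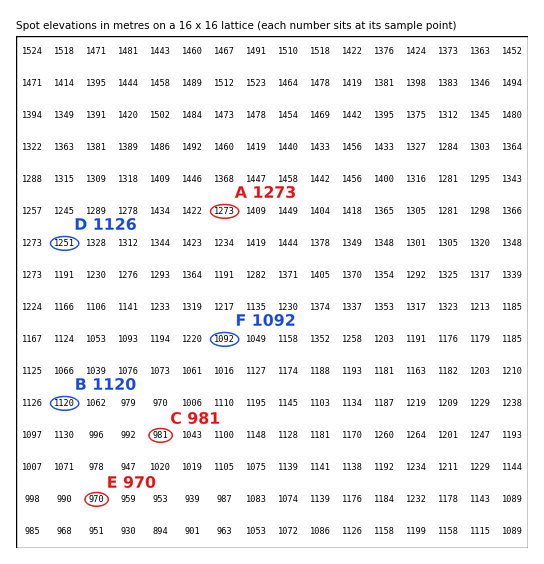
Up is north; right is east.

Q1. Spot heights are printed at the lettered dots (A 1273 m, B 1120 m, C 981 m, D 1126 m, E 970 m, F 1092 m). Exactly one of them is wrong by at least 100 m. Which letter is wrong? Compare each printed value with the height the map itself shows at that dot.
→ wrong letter D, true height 1251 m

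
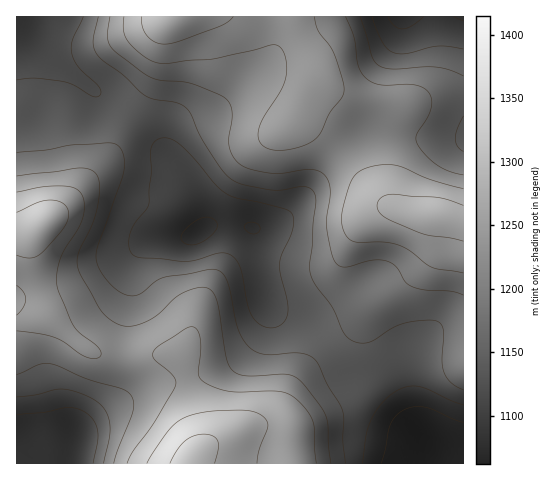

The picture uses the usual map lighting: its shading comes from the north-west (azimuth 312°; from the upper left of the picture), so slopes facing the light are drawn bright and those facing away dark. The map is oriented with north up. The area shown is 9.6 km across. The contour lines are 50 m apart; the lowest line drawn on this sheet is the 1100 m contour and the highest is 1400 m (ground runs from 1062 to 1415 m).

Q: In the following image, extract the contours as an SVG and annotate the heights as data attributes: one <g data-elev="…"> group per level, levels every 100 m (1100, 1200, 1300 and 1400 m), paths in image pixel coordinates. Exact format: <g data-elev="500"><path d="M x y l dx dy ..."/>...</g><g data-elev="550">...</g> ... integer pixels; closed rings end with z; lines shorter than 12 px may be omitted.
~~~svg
<g data-elev="1100"><path d="M381 463l9-38 6-9 8-6 10-3 11 0 38 15"/><path d="M187 244l-5-3-1-5 4-6 7-6 7-5 7-2 5 1 5 3 1 4 0 4-9 9-11 6z"/><path d="M251 234l-6-5 0-5 6-2 7 2 2 4-1 3-3 3z"/><path d="M424 17l-12 9-9 3-8-3-7-9"/></g><g data-elev="1200"><path d="M345 463l-2-22 1-21-1-9-16-27-9-21-6-6-8-3-11-1-28 1-9-2-7-5-6-8-5-9-10-45-3-8-4-5-5-2-6-1-45 8-10 4-14 12-8 3-7-1-7-3-15-15-7-13-1-11 27-80 1-15-2-7-3-5-4-2-6-1-34 2-28 5-30 2"/><path d="M17 397l17-2 21-5 8-1 19 5 16 9 8 9 4 13-1 13-5 25"/><path d="M463 151l-6-5-2-8 2-9 6-13"/><path d="M463 76l-14-6-12-3-44 2-14-3-4-4-3-6-12-39"/><path d="M98 17l-5 25 1 7 4 7 25 19 23 21 9 4 21 3 10 5 5 7 14 30 16 23 9 10 12 6 27 6 12 0 23-3 5 1 4 3 2 4 1 7-6 62 0 9 5 12 18 23 9 22 5 7 9 5 11 1 7-3 17-11 12-5 22-4 13 1 4 5 2 6-2 28 2 12 7 11 12 7"/></g><g data-elev="1300"><path d="M316 463l-2-39-4-10-8-9-10-9-9-4-53-1-14-3-12-6-4-4-2-4 3-25-1-13-4-7-4-2-6 2-25 15-8 7 0 4 1 3 19 18 3 5 0 4-20 35-23 31-6 12"/><path d="M17 331l24 3 14 4 9 4 17 12 8 4 8 0 4-3 0-4-3-4-18-14-6-7-15-33-2-9 0-13 4-14 17-29 5-11 1-11-2-11-7-7-12-2-21 1-25 5"/><path d="M17 285l6 7 3 7-3 8-6 8"/><path d="M463 189l-33-10-33-13-12-1-14 2-11 4-8 8-8 23-3 18 4 14 8 7 7 1 23 0 13 2 13 6 23 17 31 6"/><path d="M124 17l0 14 4 10 16 15 14 7 9 0 22-3 22-1 41-9 19-5 5 0 4 2 4 5 2 8 0 18-6 13-18 29-4 14 1 7 4 5 7 3 9 1 21-3 15-8 6-7 9-20 14-18-1-11-8-27-5-9-12-16-4-14"/></g><g data-elev="1400"><path d="M215 463l3-14 0-8-5-5-10-2-10 2-8 5-8 10-7 12"/></g>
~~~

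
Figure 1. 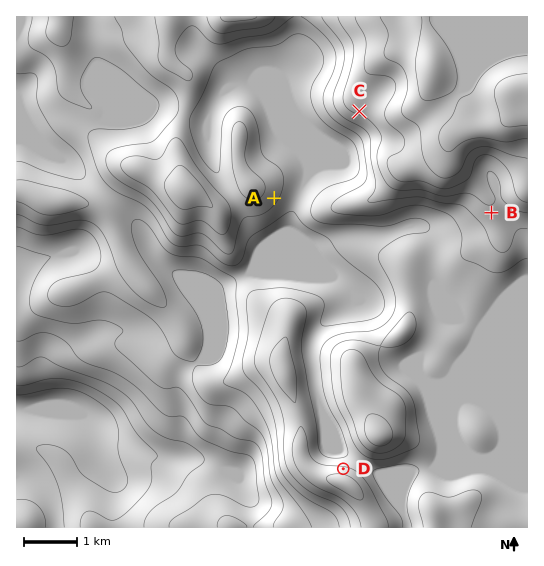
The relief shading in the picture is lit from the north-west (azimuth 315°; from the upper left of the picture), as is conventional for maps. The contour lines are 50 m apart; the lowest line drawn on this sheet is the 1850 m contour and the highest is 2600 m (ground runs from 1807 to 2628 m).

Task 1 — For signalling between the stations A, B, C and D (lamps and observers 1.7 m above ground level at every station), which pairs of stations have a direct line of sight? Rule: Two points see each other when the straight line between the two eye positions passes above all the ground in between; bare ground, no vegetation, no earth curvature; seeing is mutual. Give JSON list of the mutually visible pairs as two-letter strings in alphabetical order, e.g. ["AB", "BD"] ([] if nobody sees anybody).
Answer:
["AC", "AD"]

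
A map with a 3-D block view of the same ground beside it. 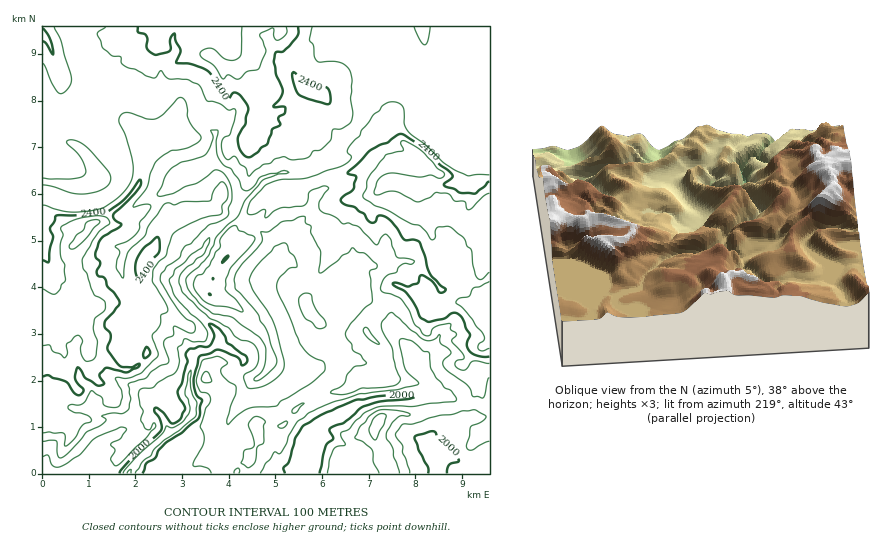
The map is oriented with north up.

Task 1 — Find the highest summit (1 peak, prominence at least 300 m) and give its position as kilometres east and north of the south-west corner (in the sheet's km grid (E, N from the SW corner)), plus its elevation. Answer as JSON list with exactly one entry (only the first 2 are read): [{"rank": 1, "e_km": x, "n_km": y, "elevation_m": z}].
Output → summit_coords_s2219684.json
[{"rank": 1, "e_km": 1.11, "n_km": 5.39, "elevation_m": 2621}]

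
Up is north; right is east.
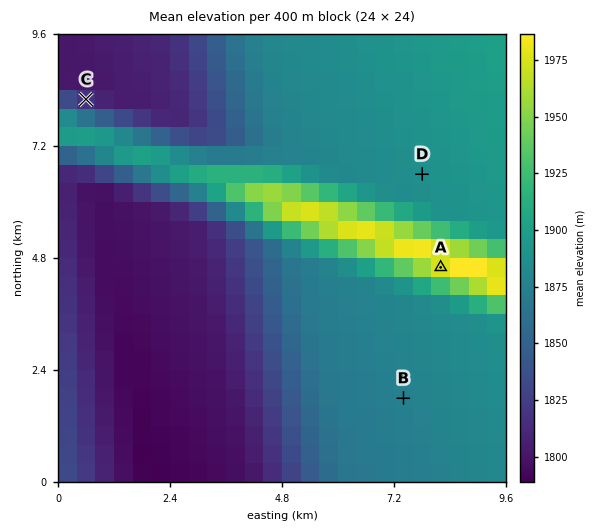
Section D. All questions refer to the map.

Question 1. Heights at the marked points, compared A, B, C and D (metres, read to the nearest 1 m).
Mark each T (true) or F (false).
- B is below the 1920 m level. T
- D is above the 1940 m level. F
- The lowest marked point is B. F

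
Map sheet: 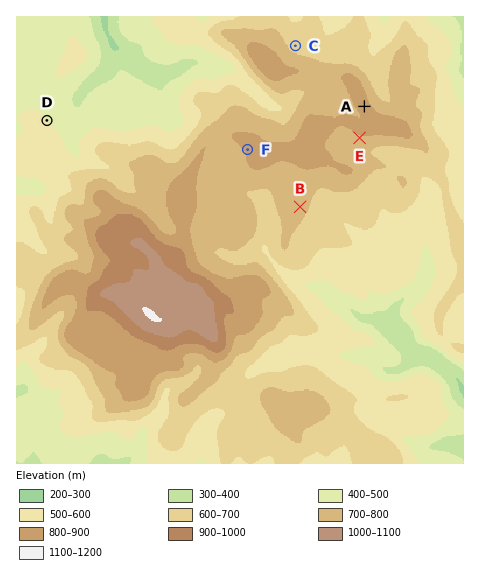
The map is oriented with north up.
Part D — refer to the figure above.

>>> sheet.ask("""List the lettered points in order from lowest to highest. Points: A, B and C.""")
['C', 'B', 'A']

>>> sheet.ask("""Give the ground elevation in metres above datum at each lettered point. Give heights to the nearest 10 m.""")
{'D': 490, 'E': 780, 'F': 820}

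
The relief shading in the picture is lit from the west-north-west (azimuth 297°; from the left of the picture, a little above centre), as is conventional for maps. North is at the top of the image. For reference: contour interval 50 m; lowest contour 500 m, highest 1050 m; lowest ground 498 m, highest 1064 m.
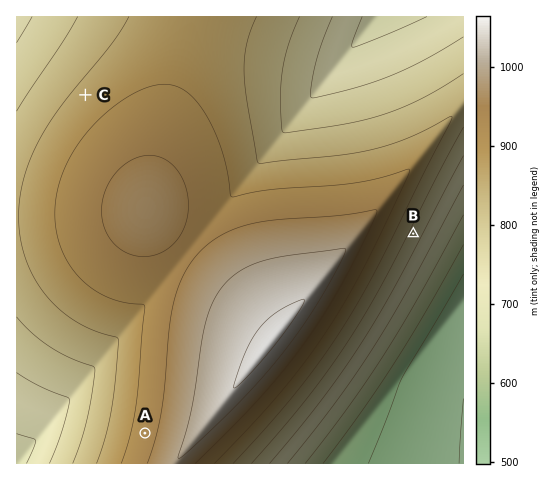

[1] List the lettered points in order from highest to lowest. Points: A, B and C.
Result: A C B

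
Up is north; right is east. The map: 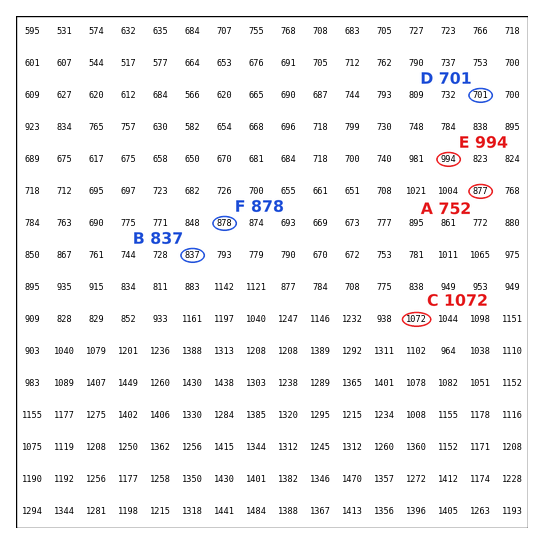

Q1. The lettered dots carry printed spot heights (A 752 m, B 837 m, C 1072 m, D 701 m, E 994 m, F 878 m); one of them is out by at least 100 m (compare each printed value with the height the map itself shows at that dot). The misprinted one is A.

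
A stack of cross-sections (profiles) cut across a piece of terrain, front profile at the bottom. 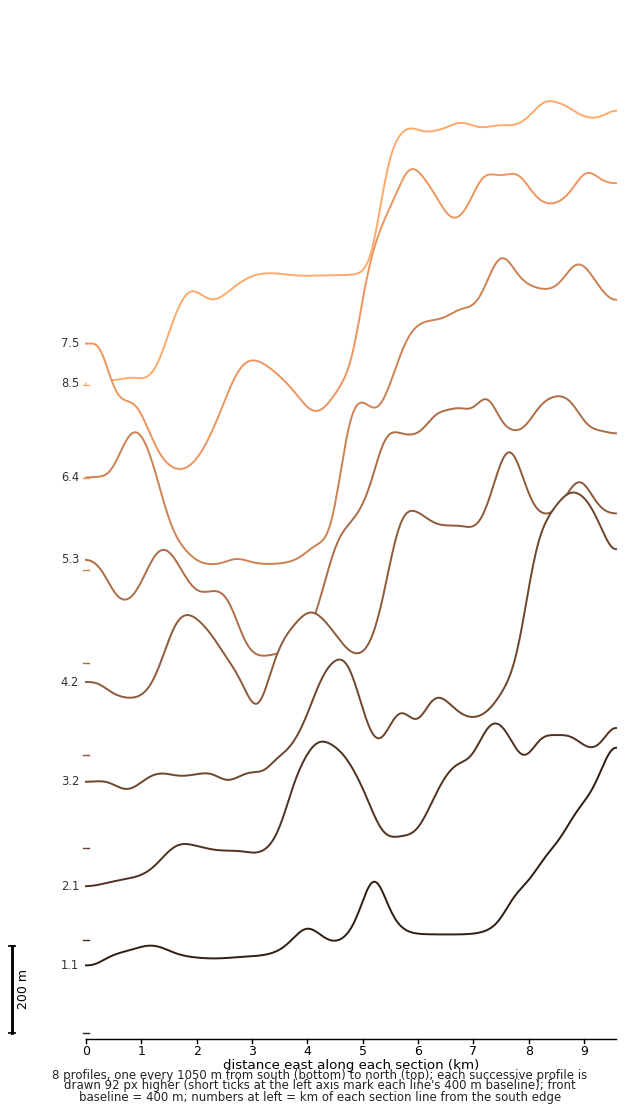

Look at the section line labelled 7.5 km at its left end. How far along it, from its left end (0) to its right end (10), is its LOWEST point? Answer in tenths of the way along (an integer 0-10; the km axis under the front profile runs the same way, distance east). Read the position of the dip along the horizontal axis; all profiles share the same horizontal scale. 2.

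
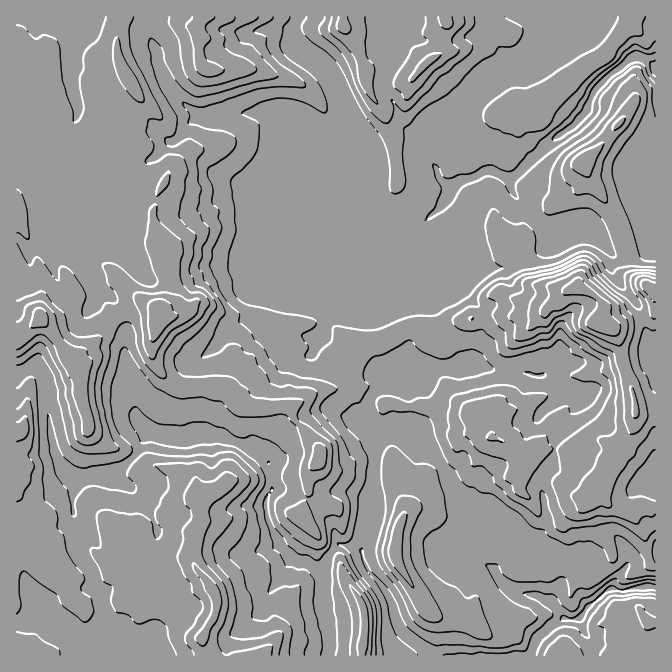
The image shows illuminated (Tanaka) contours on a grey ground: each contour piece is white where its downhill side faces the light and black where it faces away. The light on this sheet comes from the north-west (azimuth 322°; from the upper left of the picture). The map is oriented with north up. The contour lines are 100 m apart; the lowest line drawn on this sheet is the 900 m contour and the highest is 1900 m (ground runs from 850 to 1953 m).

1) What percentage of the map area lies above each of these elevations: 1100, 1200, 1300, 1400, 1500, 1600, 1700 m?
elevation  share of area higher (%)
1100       97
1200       70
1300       55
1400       45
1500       32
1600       14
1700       5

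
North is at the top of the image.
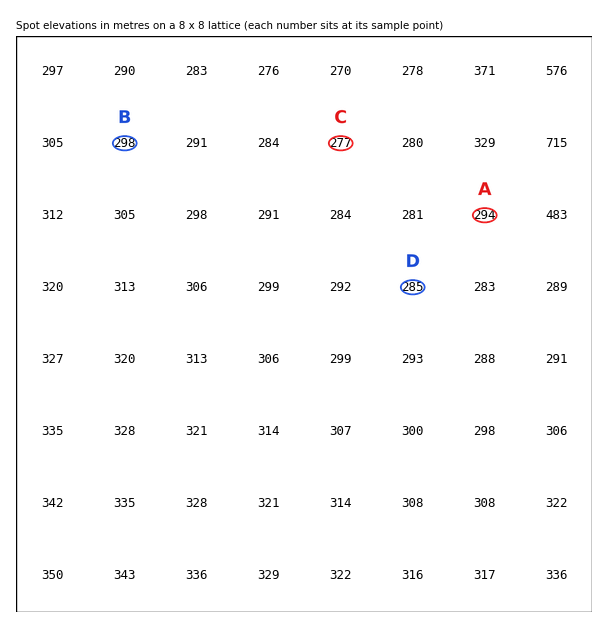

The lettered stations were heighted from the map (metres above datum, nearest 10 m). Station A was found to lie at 290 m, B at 300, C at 280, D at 290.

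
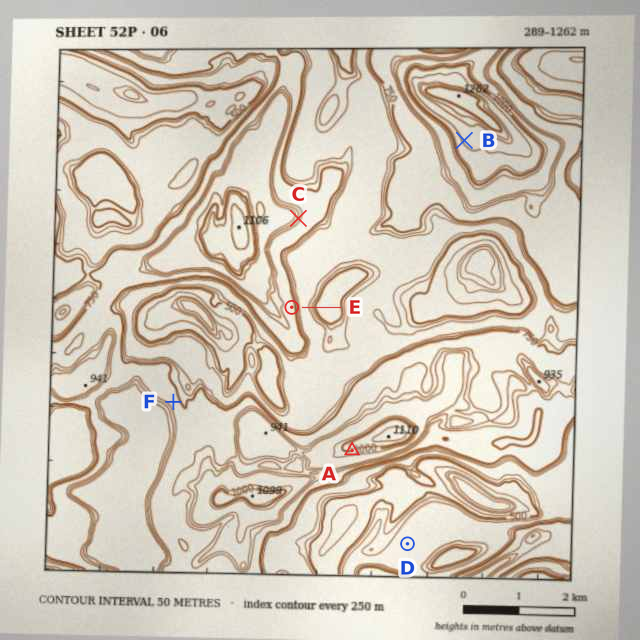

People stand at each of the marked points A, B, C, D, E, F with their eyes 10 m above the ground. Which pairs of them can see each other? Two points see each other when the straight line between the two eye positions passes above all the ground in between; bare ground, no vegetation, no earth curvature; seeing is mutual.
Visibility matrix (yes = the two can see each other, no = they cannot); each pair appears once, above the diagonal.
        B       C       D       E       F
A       no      no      yes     no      no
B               yes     no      yes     yes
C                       no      yes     no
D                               no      no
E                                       no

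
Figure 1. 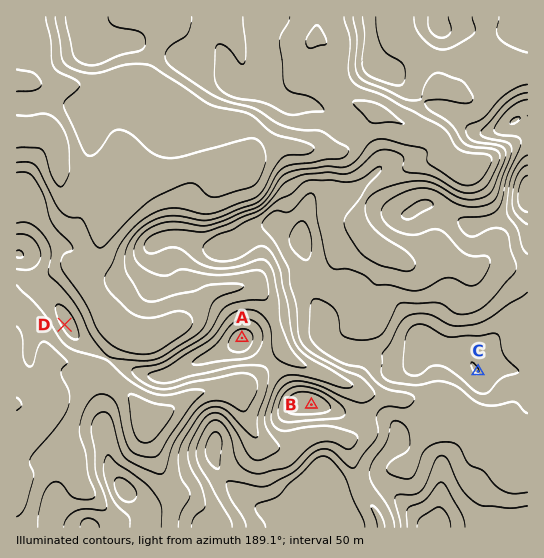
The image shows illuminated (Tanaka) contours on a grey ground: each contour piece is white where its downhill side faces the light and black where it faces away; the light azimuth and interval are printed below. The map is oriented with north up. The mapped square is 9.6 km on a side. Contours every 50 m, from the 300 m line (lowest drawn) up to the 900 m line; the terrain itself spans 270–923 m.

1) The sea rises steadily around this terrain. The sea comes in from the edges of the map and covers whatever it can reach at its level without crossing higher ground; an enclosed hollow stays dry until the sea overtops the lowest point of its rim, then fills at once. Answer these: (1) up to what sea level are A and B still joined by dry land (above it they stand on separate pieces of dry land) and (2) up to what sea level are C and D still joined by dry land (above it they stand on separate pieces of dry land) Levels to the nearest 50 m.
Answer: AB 550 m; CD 450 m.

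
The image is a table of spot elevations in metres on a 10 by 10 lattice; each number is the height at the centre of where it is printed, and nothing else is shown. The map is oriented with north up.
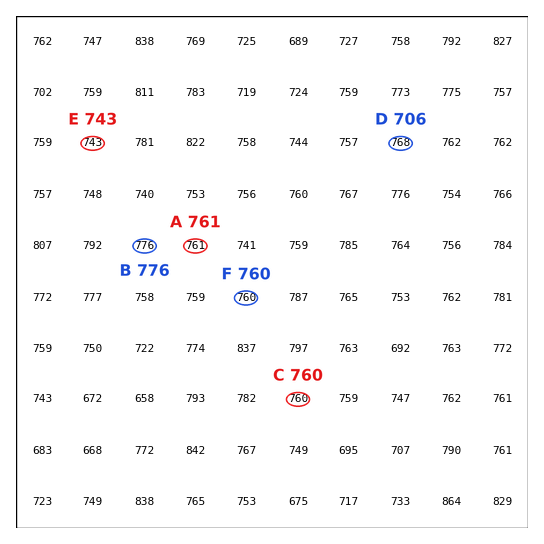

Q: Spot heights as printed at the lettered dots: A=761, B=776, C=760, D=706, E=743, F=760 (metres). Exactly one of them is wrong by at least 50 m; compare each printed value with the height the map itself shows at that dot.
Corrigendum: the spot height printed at D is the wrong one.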